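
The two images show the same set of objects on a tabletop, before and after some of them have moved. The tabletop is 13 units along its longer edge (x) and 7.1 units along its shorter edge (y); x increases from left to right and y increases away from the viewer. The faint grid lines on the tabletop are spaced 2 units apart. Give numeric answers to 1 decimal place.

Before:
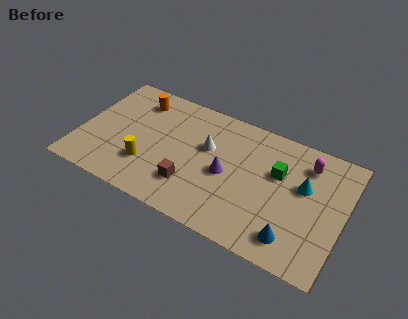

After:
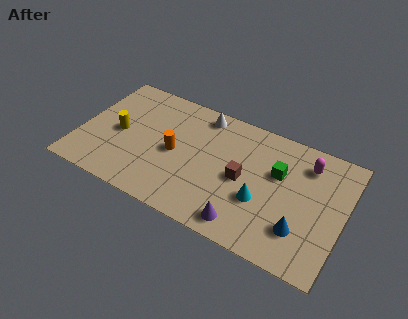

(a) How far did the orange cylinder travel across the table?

3.2

From (2.5, 5.7) to (4.7, 3.4), the orange cylinder covered √(2.2² + 2.3²) ≈ 3.2 units.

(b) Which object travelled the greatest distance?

the orange cylinder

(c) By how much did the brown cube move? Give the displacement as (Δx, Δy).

(2.4, 1.5)

The brown cube started near (5.7, 1.9) and ended near (8.1, 3.4).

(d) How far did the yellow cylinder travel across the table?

2.1

The yellow cylinder was near (3.5, 2.1) before and (1.9, 3.4) after, so it travelled √(1.6² + 1.3²) ≈ 2.1 units.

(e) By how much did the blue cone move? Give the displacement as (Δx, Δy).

(0.3, 0.6)

From the two frames, the blue cone sits at roughly (10.8, 1.3) before and (11.1, 1.9) after.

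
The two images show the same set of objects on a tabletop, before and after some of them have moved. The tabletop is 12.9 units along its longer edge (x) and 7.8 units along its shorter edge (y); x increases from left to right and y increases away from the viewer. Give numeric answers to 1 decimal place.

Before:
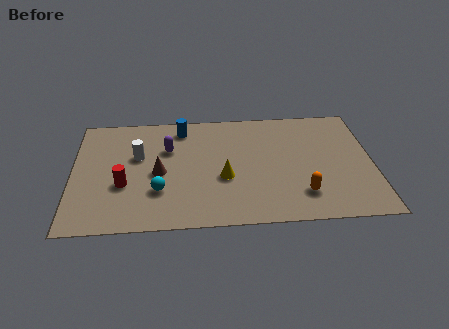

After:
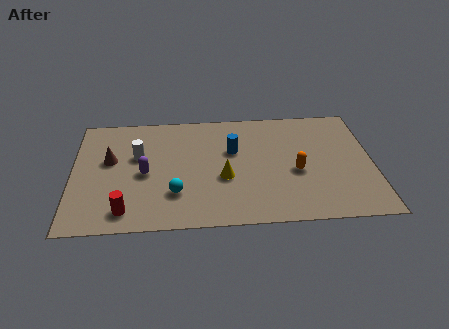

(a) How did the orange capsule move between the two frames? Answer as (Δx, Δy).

(-0.2, 1.5)

The orange capsule was at about (9.8, 1.8) and moved to about (9.6, 3.3).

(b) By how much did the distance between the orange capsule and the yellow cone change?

-0.4

The distance was about 3.5 in the first image and 3.1 in the second, so they moved 0.4 units closer together.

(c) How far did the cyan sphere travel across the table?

0.7

From (3.7, 2.4) to (4.4, 2.2), the cyan sphere covered √(0.7² + 0.2²) ≈ 0.7 units.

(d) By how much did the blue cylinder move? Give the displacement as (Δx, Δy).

(2.2, -1.7)

The blue cylinder started near (4.7, 6.6) and ended near (6.9, 4.9).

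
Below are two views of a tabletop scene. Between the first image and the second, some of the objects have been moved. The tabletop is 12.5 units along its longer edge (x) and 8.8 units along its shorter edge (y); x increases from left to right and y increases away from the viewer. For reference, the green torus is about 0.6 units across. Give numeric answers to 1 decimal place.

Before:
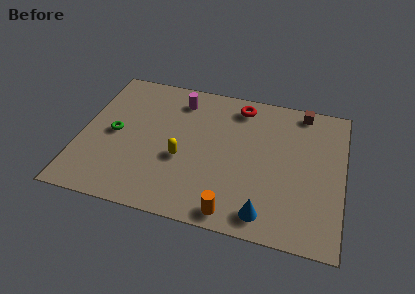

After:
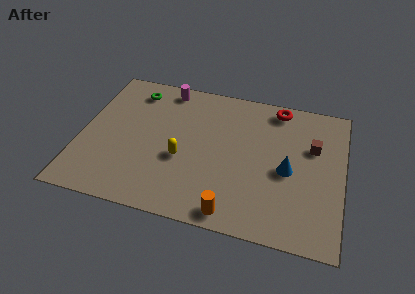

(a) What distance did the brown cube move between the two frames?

2.3

From (10.4, 7.9) to (11.0, 5.7), the brown cube covered √(0.6² + 2.2²) ≈ 2.3 units.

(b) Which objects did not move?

the orange cylinder and the yellow capsule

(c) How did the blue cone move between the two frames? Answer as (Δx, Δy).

(0.9, 2.8)

From the two frames, the blue cone sits at roughly (9.0, 1.2) before and (9.9, 4.0) after.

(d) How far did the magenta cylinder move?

0.9

The magenta cylinder was near (4.5, 7.2) before and (3.8, 7.8) after, so it travelled √(0.7² + 0.6²) ≈ 0.9 units.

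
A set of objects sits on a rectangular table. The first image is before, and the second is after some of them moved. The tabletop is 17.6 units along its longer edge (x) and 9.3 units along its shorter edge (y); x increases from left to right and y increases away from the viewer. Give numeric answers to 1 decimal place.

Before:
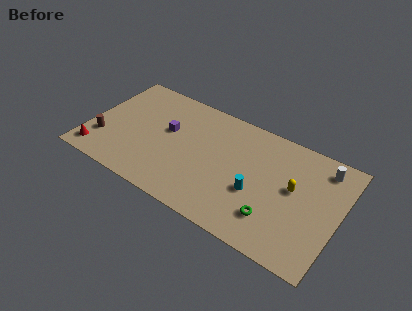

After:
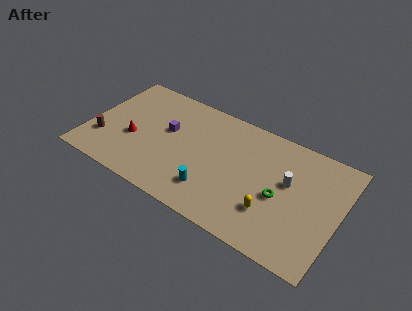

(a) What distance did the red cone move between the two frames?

3.2

The red cone moved from about (1.0, 1.4) to (3.2, 3.7), a distance of √(2.2² + 2.3²) ≈ 3.2.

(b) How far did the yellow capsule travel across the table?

2.8

The yellow capsule was near (14.4, 5.2) before and (13.2, 2.7) after, so it travelled √(1.2² + 2.5²) ≈ 2.8 units.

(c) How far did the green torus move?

1.8

The green torus was near (13.4, 2.3) before and (13.6, 4.1) after, so it travelled √(0.2² + 1.8²) ≈ 1.8 units.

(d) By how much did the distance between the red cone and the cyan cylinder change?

-5.1

They were about 11.2 units apart before and 6.1 after — 5.1 units closer together.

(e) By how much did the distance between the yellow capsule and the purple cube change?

-0.7

Before: roughly 9.0 units apart; after: 8.3. That's 0.7 units closer together.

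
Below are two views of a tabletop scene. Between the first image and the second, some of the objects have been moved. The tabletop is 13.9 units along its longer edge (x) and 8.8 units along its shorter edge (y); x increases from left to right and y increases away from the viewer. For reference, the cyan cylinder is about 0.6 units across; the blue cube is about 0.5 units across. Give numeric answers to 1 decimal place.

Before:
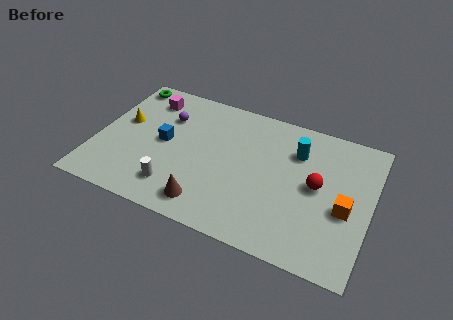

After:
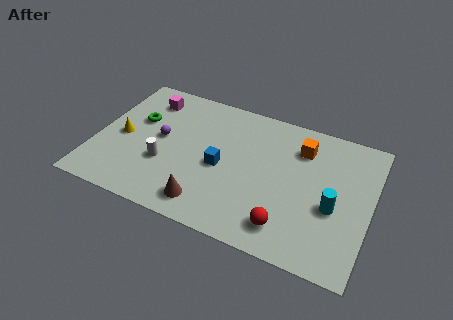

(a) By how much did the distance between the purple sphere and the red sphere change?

-0.6

The distance was about 8.1 in the first image and 7.5 in the second, so they moved 0.6 units closer together.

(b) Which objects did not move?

the brown cone and the magenta cube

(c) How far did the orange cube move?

3.9

From (12.7, 3.7) to (10.2, 6.7), the orange cube covered √(2.5² + 3.0²) ≈ 3.9 units.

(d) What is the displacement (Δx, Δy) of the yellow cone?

(0.1, -1.0)

The yellow cone started near (1.2, 5.1) and ended near (1.3, 4.1).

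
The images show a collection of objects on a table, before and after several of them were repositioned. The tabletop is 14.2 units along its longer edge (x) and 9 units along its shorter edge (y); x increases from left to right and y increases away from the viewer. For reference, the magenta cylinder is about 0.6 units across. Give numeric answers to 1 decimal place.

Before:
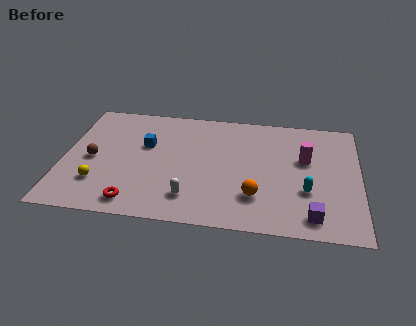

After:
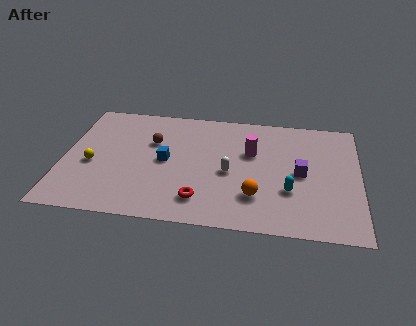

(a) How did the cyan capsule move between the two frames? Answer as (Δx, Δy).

(-0.8, -0.1)

From the two frames, the cyan capsule sits at roughly (11.7, 3.1) before and (10.9, 3.0) after.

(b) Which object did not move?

the orange sphere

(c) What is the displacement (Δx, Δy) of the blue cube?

(1.0, -1.1)

The blue cube was at about (3.9, 5.6) and moved to about (4.9, 4.5).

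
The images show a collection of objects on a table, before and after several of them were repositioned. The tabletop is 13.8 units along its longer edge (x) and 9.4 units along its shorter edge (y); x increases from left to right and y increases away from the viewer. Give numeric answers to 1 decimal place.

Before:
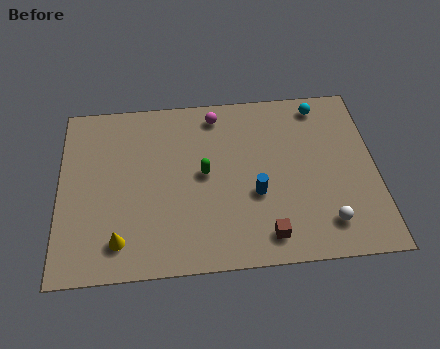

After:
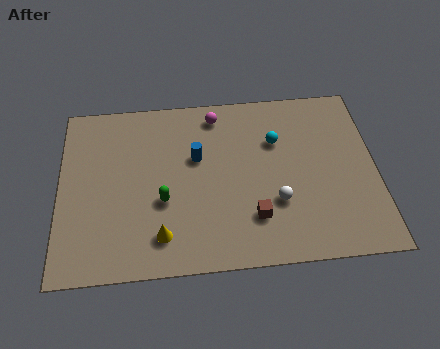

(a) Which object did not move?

the magenta sphere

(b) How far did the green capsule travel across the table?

2.2

The green capsule moved from about (6.3, 4.9) to (4.5, 3.6), a distance of √(1.8² + 1.3²) ≈ 2.2.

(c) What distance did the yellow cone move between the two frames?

1.8

The yellow cone moved from about (2.6, 1.7) to (4.4, 1.8), a distance of √(1.8² + 0.1²) ≈ 1.8.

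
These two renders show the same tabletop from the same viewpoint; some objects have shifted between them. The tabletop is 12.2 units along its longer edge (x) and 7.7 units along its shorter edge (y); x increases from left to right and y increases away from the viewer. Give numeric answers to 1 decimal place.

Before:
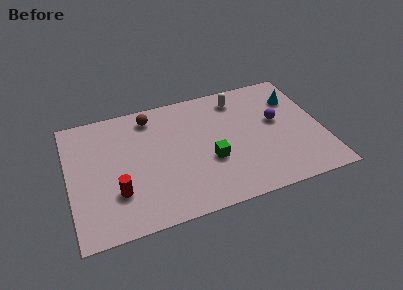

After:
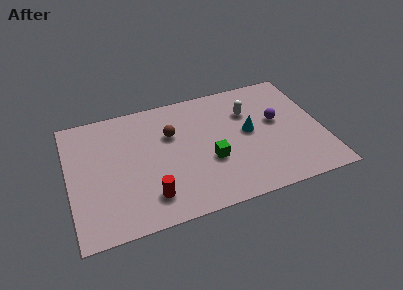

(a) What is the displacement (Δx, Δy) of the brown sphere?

(0.9, -1.4)

From the two frames, the brown sphere sits at roughly (4.1, 6.5) before and (5.0, 5.1) after.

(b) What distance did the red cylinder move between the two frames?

1.7

The red cylinder was near (2.2, 2.3) before and (3.7, 1.6) after, so it travelled √(1.5² + 0.7²) ≈ 1.7 units.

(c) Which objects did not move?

the purple sphere and the green cube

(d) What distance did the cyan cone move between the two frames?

2.8

The cyan cone was near (11.1, 5.6) before and (8.7, 4.1) after, so it travelled √(2.4² + 1.5²) ≈ 2.8 units.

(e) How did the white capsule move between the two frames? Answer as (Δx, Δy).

(0.4, -1.0)

The white capsule was at about (8.4, 6.4) and moved to about (8.8, 5.4).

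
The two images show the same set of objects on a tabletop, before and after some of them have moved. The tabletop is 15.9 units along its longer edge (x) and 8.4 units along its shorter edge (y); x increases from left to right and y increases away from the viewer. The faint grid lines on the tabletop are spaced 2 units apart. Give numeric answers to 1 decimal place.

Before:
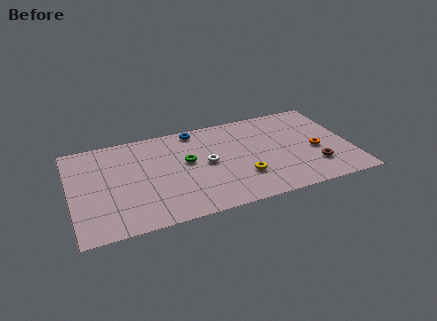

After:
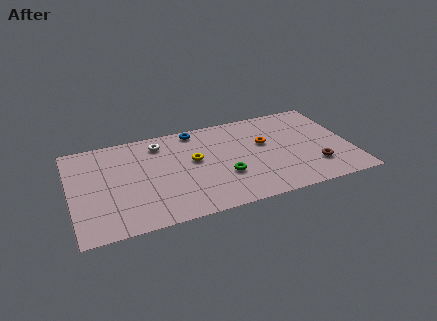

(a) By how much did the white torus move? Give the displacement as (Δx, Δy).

(-2.5, 2.6)

The white torus was at about (7.7, 4.3) and moved to about (5.2, 6.9).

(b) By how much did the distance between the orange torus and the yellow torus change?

-0.3

They were about 4.4 units apart before and 4.1 after — 0.3 units closer together.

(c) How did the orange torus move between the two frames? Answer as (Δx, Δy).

(-2.8, 1.5)

From the two frames, the orange torus sits at roughly (13.9, 3.6) before and (11.1, 5.1) after.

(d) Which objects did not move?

the blue torus and the brown torus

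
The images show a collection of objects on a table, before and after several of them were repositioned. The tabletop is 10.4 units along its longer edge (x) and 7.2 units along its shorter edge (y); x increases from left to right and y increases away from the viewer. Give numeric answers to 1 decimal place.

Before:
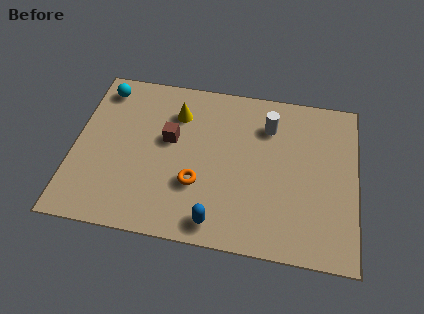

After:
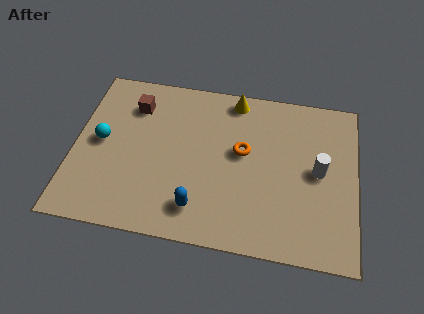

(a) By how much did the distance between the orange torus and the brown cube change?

+2.2

They were about 2.1 units apart before and 4.3 after — 2.2 units further apart.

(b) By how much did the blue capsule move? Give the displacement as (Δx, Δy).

(-0.7, 0.5)

The blue capsule started near (5.4, 0.9) and ended near (4.7, 1.4).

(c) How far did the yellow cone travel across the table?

2.3

The yellow cone was near (3.7, 5.4) before and (5.8, 6.4) after, so it travelled √(2.1² + 1.0²) ≈ 2.3 units.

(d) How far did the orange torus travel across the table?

2.3

The orange torus moved from about (4.6, 2.4) to (6.2, 4.1), a distance of √(1.6² + 1.7²) ≈ 2.3.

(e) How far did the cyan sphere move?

2.4

The cyan sphere was near (0.9, 6.1) before and (1.0, 3.7) after, so it travelled √(0.1² + 2.4²) ≈ 2.4 units.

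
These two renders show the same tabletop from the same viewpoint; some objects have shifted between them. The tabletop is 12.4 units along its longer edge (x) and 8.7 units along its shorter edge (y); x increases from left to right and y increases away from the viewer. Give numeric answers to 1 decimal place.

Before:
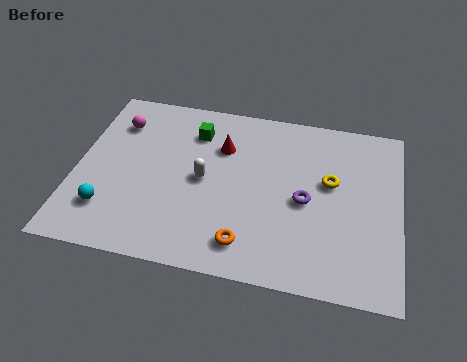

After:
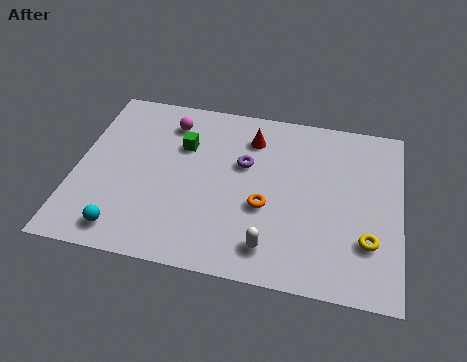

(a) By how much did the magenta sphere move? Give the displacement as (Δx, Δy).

(2.0, 0.4)

From the two frames, the magenta sphere sits at roughly (1.4, 6.6) before and (3.4, 7.0) after.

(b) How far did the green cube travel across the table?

0.9

The green cube was near (4.4, 6.7) before and (4.0, 5.9) after, so it travelled √(0.4² + 0.8²) ≈ 0.9 units.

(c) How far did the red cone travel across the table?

1.3

The red cone was near (5.5, 6.1) before and (6.6, 6.8) after, so it travelled √(1.1² + 0.7²) ≈ 1.3 units.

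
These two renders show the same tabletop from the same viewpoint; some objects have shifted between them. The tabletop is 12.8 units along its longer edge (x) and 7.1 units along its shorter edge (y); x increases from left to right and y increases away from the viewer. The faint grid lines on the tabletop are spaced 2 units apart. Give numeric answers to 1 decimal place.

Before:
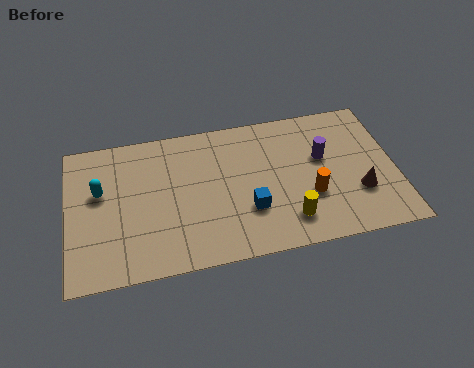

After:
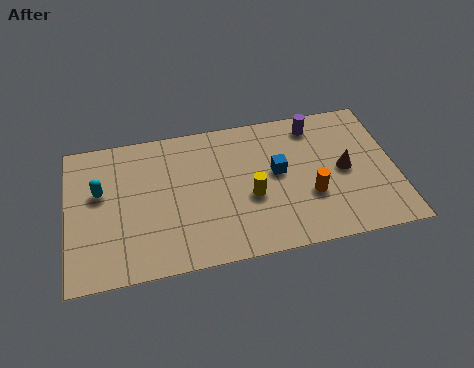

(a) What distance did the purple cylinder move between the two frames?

1.7

The purple cylinder was near (10.0, 4.3) before and (9.8, 6.0) after, so it travelled √(0.2² + 1.7²) ≈ 1.7 units.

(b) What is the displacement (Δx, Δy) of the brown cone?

(-0.5, 1.2)

From the two frames, the brown cone sits at roughly (11.3, 2.3) before and (10.8, 3.5) after.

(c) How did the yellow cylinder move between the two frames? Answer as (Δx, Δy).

(-1.4, 1.4)

The yellow cylinder was at about (8.5, 1.5) and moved to about (7.1, 2.9).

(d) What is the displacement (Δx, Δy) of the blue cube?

(1.2, 1.6)

From the two frames, the blue cube sits at roughly (7.0, 2.3) before and (8.2, 3.9) after.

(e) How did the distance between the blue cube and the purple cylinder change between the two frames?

-1.0

Before: roughly 3.6 units apart; after: 2.6. That's 1.0 units closer together.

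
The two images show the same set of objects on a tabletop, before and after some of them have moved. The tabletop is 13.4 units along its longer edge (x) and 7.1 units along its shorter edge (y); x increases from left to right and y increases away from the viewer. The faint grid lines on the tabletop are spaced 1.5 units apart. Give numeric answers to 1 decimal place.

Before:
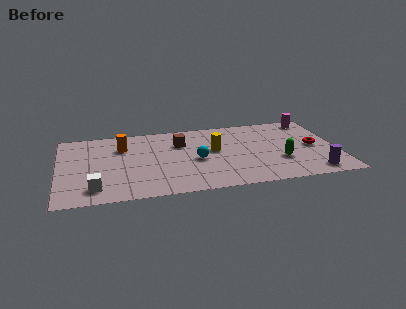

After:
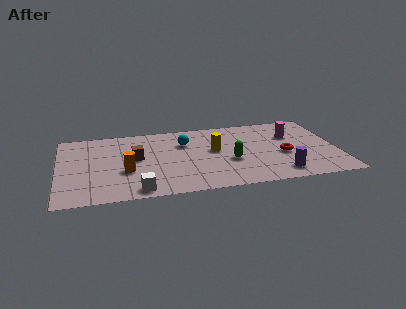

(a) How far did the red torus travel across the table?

1.6

The red torus was near (12.3, 3.5) before and (10.8, 3.0) after, so it travelled √(1.5² + 0.5²) ≈ 1.6 units.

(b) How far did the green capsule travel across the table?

2.4

The green capsule was near (10.6, 2.4) before and (8.2, 2.8) after, so it travelled √(2.4² + 0.4²) ≈ 2.4 units.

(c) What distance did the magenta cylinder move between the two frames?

1.8

The magenta cylinder moved from about (12.4, 6.2) to (11.3, 4.8), a distance of √(1.1² + 1.4²) ≈ 1.8.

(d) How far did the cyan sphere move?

1.9

The cyan sphere moved from about (6.6, 3.2) to (6.1, 5.0), a distance of √(0.5² + 1.8²) ≈ 1.9.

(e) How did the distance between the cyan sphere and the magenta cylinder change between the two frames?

-1.3

They were about 6.5 units apart before and 5.2 after — 1.3 units closer together.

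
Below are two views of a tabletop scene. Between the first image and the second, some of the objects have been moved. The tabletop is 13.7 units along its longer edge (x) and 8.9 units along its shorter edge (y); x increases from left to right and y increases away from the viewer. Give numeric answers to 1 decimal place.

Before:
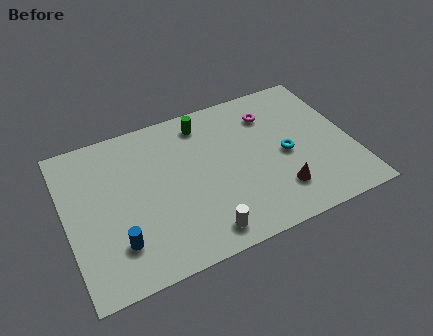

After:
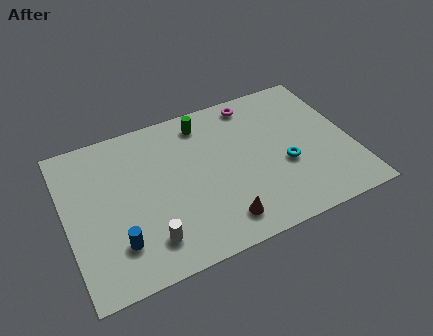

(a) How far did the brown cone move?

3.0

From (9.9, 2.1) to (7.0, 1.5), the brown cone covered √(2.9² + 0.6²) ≈ 3.0 units.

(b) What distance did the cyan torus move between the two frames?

0.6

The cyan torus was near (10.5, 4.1) before and (10.4, 3.5) after, so it travelled √(0.1² + 0.6²) ≈ 0.6 units.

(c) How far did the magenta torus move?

1.2

The magenta torus moved from about (10.1, 6.8) to (9.4, 7.8), a distance of √(0.7² + 1.0²) ≈ 1.2.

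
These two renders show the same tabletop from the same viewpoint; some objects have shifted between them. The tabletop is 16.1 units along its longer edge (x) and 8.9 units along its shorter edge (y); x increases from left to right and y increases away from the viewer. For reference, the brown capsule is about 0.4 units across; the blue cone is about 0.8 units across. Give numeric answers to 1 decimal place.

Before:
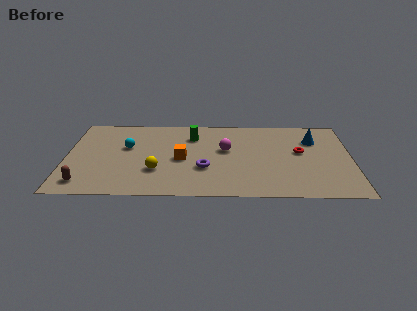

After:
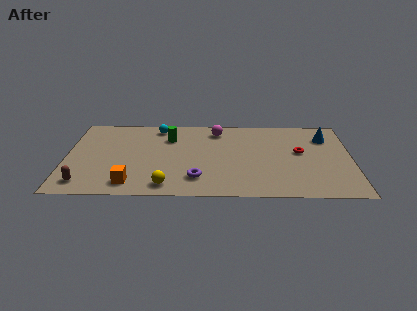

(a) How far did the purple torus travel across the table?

1.2

The purple torus moved from about (7.8, 3.1) to (7.4, 2.0), a distance of √(0.4² + 1.1²) ≈ 1.2.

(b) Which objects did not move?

the red torus and the brown capsule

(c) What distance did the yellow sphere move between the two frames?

1.7

The yellow sphere was near (5.1, 2.8) before and (5.7, 1.2) after, so it travelled √(0.6² + 1.6²) ≈ 1.7 units.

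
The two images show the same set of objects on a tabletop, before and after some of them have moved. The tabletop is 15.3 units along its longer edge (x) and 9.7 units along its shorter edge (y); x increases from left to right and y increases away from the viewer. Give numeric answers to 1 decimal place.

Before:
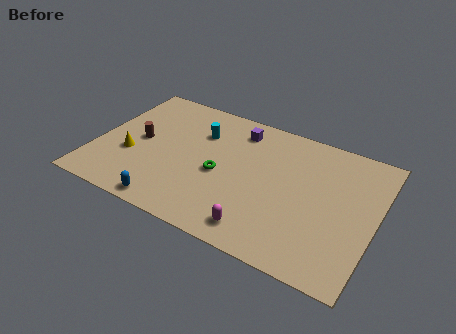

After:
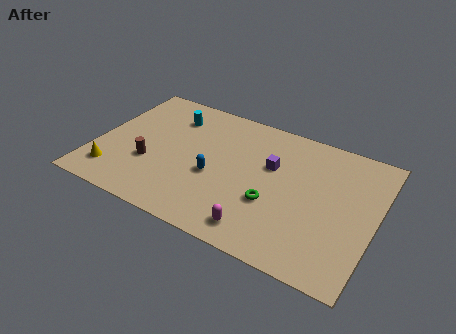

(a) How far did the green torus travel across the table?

3.1

From (6.9, 4.3) to (9.9, 3.5), the green torus covered √(3.0² + 0.8²) ≈ 3.1 units.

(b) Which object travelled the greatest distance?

the blue capsule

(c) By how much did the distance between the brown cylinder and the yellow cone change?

+1.0

They were about 1.3 units apart before and 2.3 after — 1.0 units further apart.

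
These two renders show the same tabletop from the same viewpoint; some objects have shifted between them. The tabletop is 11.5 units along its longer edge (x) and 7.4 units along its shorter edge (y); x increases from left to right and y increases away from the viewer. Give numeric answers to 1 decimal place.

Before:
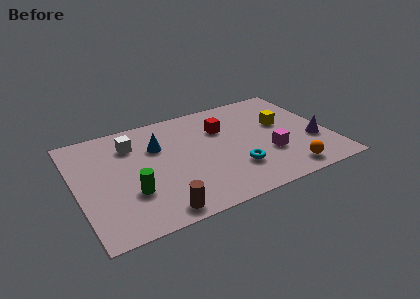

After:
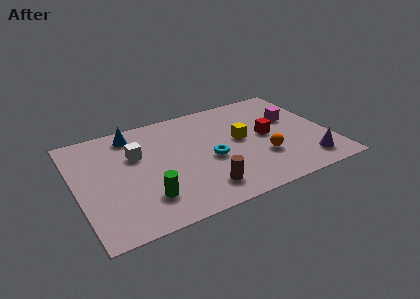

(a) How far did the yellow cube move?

2.0

The yellow cube moved from about (9.5, 4.4) to (7.5, 4.0), a distance of √(2.0² + 0.4²) ≈ 2.0.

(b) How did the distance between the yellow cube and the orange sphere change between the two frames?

-1.6

The distance was about 3.4 in the first image and 1.8 in the second, so they moved 1.6 units closer together.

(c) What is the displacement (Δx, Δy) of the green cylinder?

(0.6, -0.6)

The green cylinder started near (2.3, 2.4) and ended near (2.9, 1.8).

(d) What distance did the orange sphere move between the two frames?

1.7

The orange sphere was near (9.2, 1.0) before and (8.3, 2.4) after, so it travelled √(0.9² + 1.4²) ≈ 1.7 units.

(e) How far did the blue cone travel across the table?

1.6

From (3.8, 5.0) to (2.8, 6.3), the blue cone covered √(1.0² + 1.3²) ≈ 1.6 units.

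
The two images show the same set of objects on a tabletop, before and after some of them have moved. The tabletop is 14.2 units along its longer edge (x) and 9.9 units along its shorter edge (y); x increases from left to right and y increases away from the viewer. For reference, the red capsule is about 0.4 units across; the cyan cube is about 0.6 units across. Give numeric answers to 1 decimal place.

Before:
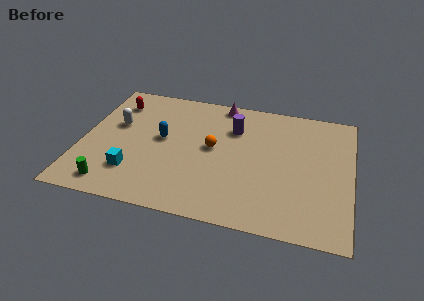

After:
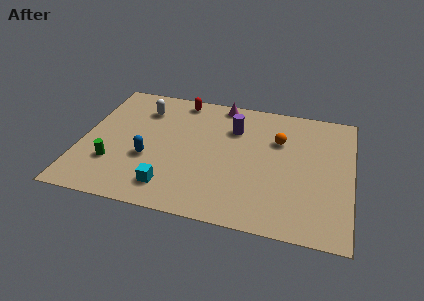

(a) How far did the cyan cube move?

2.1

From (2.9, 2.5) to (4.9, 1.8), the cyan cube covered √(2.0² + 0.7²) ≈ 2.1 units.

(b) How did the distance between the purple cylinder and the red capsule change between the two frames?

-3.0

They were about 6.4 units apart before and 3.4 after — 3.0 units closer together.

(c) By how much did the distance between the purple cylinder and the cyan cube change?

-0.7

They were about 6.8 units apart before and 6.1 after — 0.7 units closer together.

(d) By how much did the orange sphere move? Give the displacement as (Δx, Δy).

(3.4, 1.4)

The orange sphere started near (6.9, 5.3) and ended near (10.3, 6.7).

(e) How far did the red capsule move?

3.5

The red capsule was near (1.5, 7.8) before and (4.9, 8.8) after, so it travelled √(3.4² + 1.0²) ≈ 3.5 units.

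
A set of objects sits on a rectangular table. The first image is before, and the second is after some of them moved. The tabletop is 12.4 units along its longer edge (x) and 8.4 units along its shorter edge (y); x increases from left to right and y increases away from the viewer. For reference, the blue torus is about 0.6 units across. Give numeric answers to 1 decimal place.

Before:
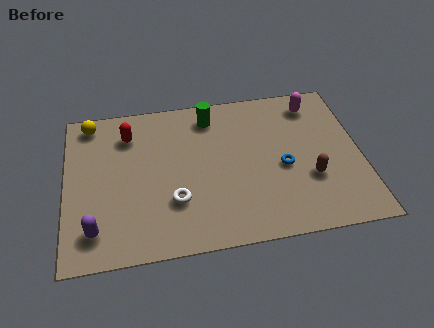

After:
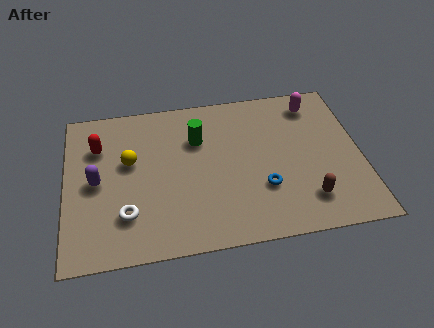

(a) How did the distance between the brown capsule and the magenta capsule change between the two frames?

+1.1

The distance was about 4.1 in the first image and 5.2 in the second, so they moved 1.1 units further apart.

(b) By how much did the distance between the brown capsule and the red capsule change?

+1.3

The distance was about 8.3 in the first image and 9.6 in the second, so they moved 1.3 units further apart.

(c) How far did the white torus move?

2.0

The white torus moved from about (4.5, 2.6) to (2.5, 2.2), a distance of √(2.0² + 0.4²) ≈ 2.0.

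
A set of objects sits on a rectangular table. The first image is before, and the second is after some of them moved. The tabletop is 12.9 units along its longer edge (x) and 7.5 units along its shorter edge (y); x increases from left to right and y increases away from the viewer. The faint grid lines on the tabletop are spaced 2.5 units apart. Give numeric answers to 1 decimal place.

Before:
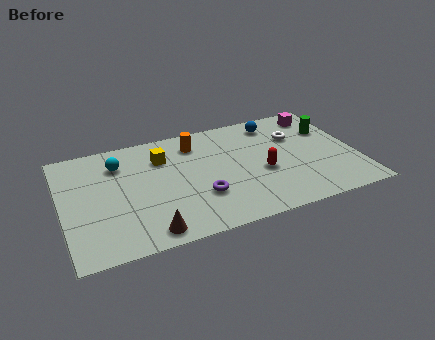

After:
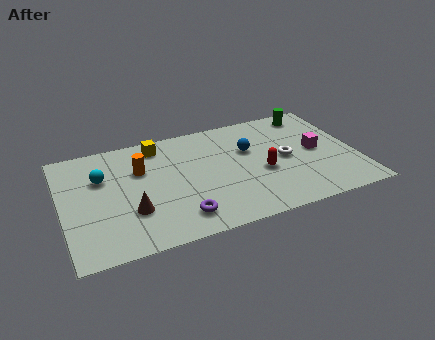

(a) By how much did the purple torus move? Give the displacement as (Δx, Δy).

(-1.0, -1.0)

From the two frames, the purple torus sits at roughly (5.9, 2.4) before and (4.9, 1.4) after.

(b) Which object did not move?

the red capsule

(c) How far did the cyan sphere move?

1.1

The cyan sphere moved from about (2.6, 5.7) to (1.8, 5.0), a distance of √(0.8² + 0.7²) ≈ 1.1.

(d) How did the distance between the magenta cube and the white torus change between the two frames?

-0.3

They were about 1.7 units apart before and 1.4 after — 0.3 units closer together.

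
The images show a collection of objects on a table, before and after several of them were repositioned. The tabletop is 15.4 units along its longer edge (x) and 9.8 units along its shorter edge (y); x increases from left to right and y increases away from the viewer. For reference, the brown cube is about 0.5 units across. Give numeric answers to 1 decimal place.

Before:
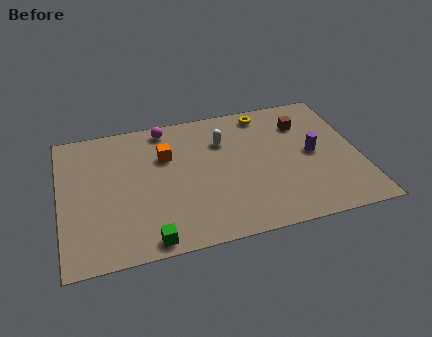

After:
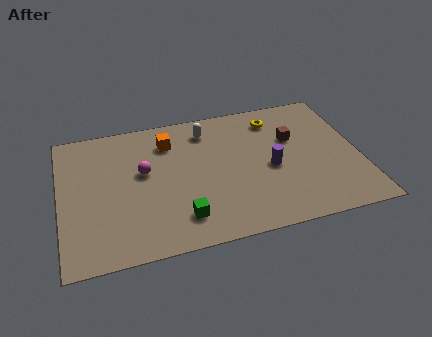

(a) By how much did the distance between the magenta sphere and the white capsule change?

+0.7

They were about 3.4 units apart before and 4.1 after — 0.7 units further apart.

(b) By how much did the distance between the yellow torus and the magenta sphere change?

+2.2

They were about 5.2 units apart before and 7.4 after — 2.2 units further apart.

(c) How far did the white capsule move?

1.3

The white capsule was near (8.5, 7.0) before and (7.7, 8.0) after, so it travelled √(0.8² + 1.0²) ≈ 1.3 units.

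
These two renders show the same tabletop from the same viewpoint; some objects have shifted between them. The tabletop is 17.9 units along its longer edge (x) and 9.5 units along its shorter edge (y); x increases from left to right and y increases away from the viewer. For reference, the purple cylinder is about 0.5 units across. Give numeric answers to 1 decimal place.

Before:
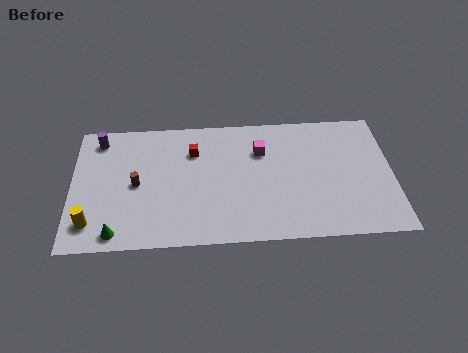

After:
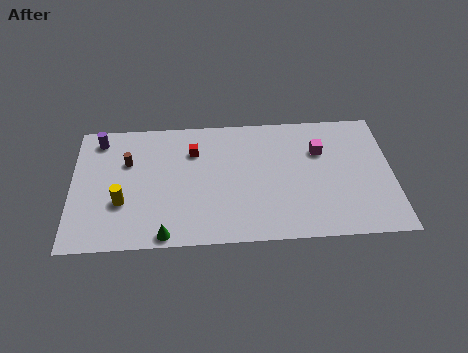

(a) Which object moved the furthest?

the magenta cube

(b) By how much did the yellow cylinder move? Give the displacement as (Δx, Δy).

(1.7, 1.4)

The yellow cylinder was at about (1.1, 1.9) and moved to about (2.8, 3.3).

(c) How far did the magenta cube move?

3.3

From (10.6, 6.7) to (13.9, 6.5), the magenta cube covered √(3.3² + 0.2²) ≈ 3.3 units.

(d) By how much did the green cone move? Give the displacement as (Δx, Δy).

(2.7, -0.3)

The green cone started near (2.5, 1.1) and ended near (5.2, 0.8).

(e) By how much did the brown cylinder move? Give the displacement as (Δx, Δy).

(-0.5, 1.7)

From the two frames, the brown cylinder sits at roughly (3.6, 4.6) before and (3.1, 6.3) after.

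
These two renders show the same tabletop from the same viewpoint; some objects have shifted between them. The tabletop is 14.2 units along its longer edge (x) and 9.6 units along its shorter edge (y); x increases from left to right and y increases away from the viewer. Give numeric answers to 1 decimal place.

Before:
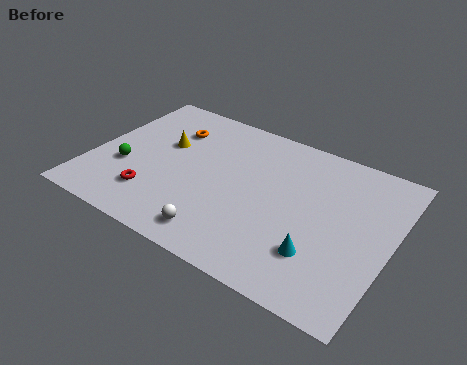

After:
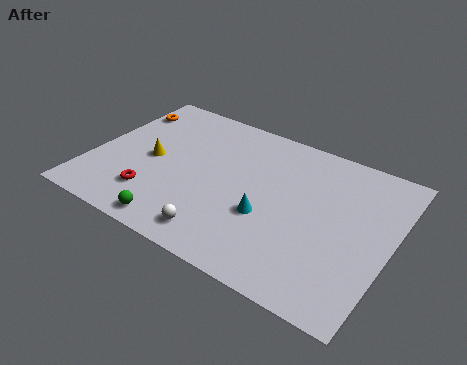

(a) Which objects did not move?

the red torus and the white sphere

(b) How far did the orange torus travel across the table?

2.5

The orange torus was near (3.3, 7.1) before and (0.8, 7.5) after, so it travelled √(2.5² + 0.4²) ≈ 2.5 units.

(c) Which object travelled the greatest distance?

the green sphere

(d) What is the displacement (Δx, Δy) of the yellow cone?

(-0.4, -1.3)

From the two frames, the yellow cone sits at roughly (3.2, 5.9) before and (2.8, 4.6) after.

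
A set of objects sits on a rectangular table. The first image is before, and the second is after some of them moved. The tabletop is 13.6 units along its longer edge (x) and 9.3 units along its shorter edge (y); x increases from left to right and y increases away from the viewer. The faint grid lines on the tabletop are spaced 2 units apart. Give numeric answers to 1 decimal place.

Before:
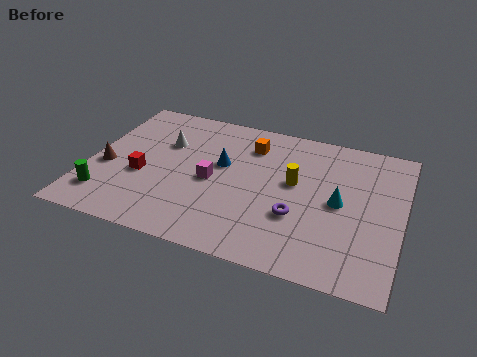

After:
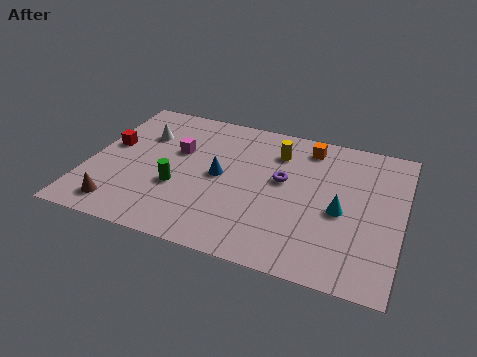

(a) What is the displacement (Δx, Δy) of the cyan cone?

(0.1, -0.5)

The cyan cone started near (10.9, 4.6) and ended near (11.0, 4.1).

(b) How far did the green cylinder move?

3.4

From (1.0, 1.9) to (4.0, 3.4), the green cylinder covered √(3.0² + 1.5²) ≈ 3.4 units.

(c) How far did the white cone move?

1.0

From (3.1, 6.2) to (2.1, 6.5), the white cone covered √(1.0² + 0.3²) ≈ 1.0 units.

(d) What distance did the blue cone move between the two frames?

0.8

From (5.7, 5.5) to (5.7, 4.7), the blue cone covered √(0.0² + 0.8²) ≈ 0.8 units.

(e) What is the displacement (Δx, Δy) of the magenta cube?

(-1.7, 1.5)

The magenta cube was at about (5.4, 4.3) and moved to about (3.7, 5.8).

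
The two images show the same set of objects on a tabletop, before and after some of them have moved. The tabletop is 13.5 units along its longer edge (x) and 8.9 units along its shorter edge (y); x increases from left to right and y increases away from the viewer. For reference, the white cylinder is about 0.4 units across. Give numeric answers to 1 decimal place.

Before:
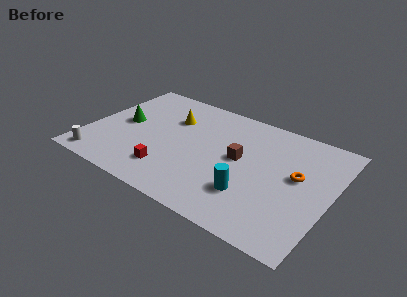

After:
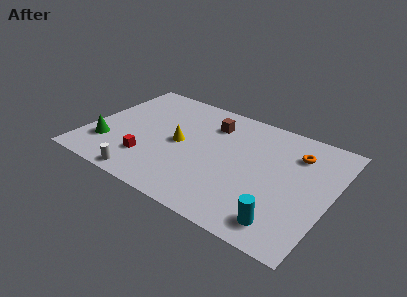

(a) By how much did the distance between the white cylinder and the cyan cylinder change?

-0.8

They were about 8.4 units apart before and 7.6 after — 0.8 units closer together.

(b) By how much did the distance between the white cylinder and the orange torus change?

-1.7

Before: roughly 11.2 units apart; after: 9.5. That's 1.7 units closer together.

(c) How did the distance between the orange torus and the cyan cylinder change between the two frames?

+2.0

They were about 3.3 units apart before and 5.3 after — 2.0 units further apart.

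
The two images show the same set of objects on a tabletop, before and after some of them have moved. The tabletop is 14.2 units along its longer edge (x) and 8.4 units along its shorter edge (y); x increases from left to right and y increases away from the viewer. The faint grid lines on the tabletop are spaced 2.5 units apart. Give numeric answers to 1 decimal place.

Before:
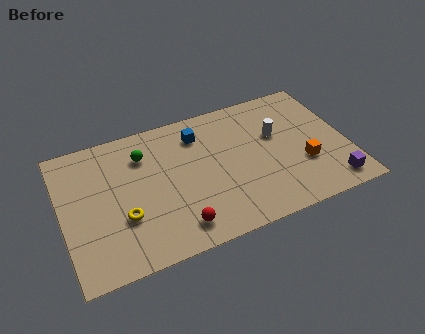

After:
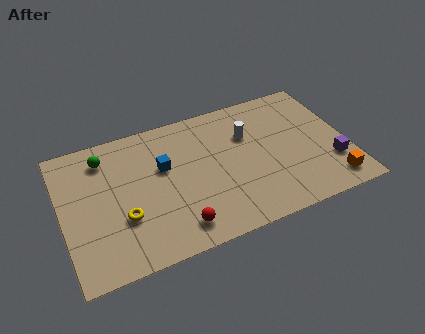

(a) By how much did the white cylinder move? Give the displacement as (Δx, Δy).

(-1.4, 0.5)

The white cylinder started near (10.8, 5.2) and ended near (9.4, 5.7).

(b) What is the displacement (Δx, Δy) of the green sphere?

(-1.9, 0.5)

From the two frames, the green sphere sits at roughly (4.2, 6.3) before and (2.3, 6.8) after.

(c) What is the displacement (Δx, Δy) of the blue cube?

(-1.9, -1.4)

The blue cube was at about (7.0, 6.6) and moved to about (5.1, 5.2).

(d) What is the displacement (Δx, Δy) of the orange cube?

(1.2, -1.6)

The orange cube was at about (11.9, 2.9) and moved to about (13.1, 1.3).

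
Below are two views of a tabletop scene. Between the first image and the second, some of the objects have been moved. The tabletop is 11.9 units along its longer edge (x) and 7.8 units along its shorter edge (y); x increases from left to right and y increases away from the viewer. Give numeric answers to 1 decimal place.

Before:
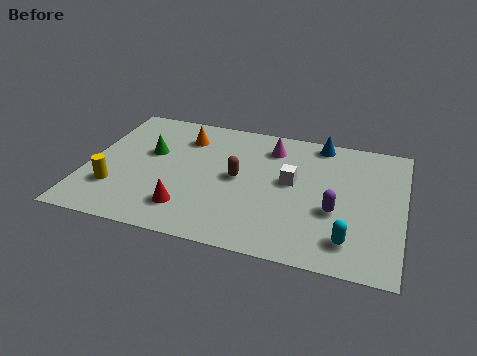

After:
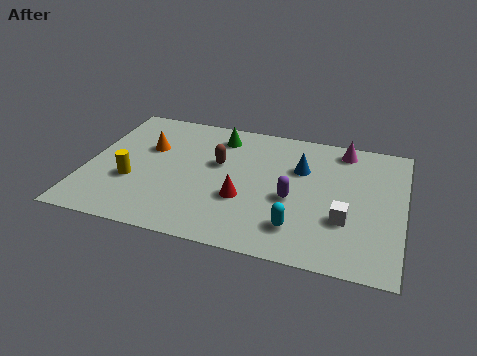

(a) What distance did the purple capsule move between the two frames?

1.6

From (9.4, 3.0) to (7.8, 3.3), the purple capsule covered √(1.6² + 0.3²) ≈ 1.6 units.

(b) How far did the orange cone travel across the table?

1.6

The orange cone was near (3.5, 6.0) before and (2.2, 5.0) after, so it travelled √(1.3² + 1.0²) ≈ 1.6 units.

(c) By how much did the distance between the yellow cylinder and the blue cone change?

-2.2

The distance was about 8.8 in the first image and 6.6 in the second, so they moved 2.2 units closer together.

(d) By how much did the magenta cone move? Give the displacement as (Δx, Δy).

(2.7, 0.6)

The magenta cone was at about (6.8, 6.2) and moved to about (9.5, 6.8).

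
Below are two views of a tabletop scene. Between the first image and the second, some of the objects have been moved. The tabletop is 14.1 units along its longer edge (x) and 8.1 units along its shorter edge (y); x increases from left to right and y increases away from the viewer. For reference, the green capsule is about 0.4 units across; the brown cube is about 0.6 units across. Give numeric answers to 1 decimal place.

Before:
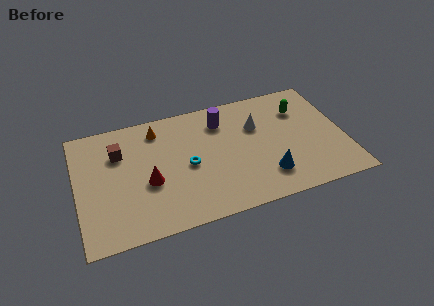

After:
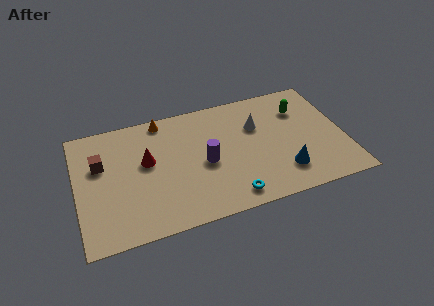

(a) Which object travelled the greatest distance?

the cyan torus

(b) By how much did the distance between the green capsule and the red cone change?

-0.3

The distance was about 8.7 in the first image and 8.4 in the second, so they moved 0.3 units closer together.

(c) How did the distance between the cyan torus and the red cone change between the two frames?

+3.3

They were about 2.2 units apart before and 5.5 after — 3.3 units further apart.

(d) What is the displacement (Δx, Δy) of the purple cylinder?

(-1.1, -2.6)

The purple cylinder was at about (7.8, 6.3) and moved to about (6.7, 3.7).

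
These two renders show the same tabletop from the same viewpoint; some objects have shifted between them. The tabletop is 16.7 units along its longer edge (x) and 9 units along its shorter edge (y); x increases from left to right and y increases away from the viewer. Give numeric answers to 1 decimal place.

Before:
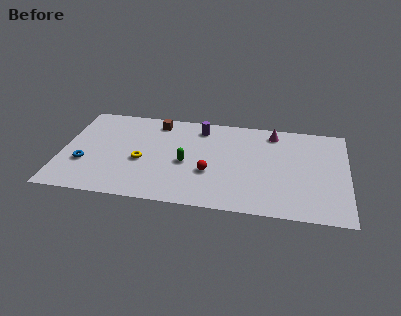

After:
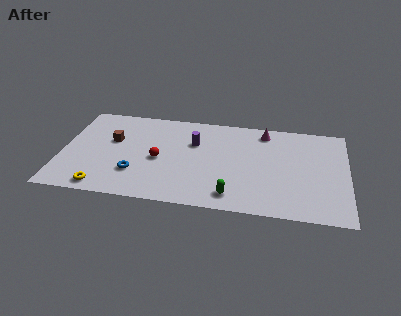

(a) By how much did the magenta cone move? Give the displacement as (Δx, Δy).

(-0.5, 0.0)

From the two frames, the magenta cone sits at roughly (12.3, 7.7) before and (11.8, 7.7) after.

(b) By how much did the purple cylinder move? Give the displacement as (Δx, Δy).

(-0.3, -1.5)

The purple cylinder started near (8.0, 7.5) and ended near (7.7, 6.0).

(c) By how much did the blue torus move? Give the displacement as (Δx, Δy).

(3.0, -0.5)

The blue torus started near (1.4, 3.1) and ended near (4.4, 2.6).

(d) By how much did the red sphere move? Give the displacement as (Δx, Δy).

(-3.0, 0.8)

From the two frames, the red sphere sits at roughly (8.7, 3.3) before and (5.7, 4.1) after.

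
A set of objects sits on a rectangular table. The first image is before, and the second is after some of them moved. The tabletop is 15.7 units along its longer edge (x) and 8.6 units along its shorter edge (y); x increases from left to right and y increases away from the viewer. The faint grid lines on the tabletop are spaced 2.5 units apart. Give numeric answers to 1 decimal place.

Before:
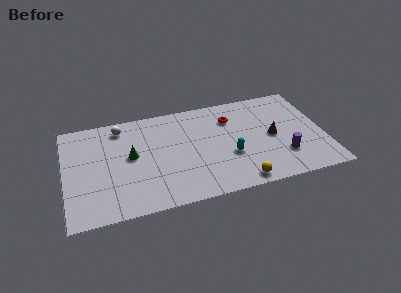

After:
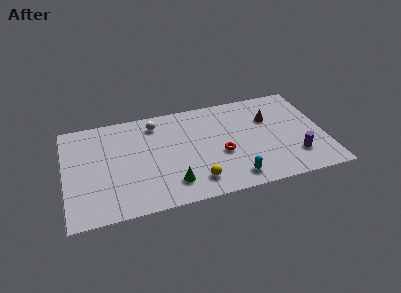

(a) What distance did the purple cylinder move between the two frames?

0.7

The purple cylinder moved from about (13.1, 2.4) to (13.8, 2.2), a distance of √(0.7² + 0.2²) ≈ 0.7.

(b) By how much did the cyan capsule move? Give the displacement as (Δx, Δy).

(0.1, -1.9)

The cyan capsule started near (9.9, 3.2) and ended near (10.0, 1.3).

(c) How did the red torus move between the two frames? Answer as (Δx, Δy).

(-0.8, -2.9)

The red torus started near (10.2, 6.4) and ended near (9.4, 3.5).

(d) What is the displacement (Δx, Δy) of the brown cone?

(-0.1, 1.6)

The brown cone started near (12.6, 4.2) and ended near (12.5, 5.8).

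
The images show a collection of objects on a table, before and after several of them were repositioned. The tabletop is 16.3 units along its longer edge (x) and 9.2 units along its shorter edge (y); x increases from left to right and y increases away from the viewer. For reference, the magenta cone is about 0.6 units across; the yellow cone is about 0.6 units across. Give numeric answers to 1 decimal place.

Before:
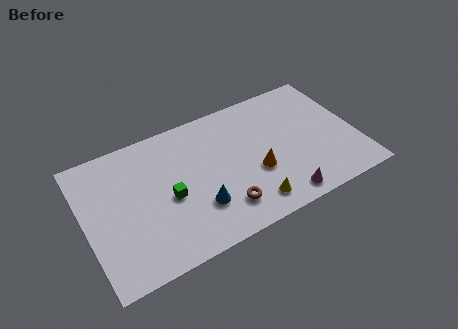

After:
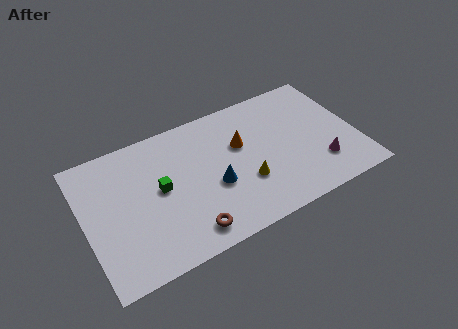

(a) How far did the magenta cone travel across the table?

2.9

The magenta cone was near (11.3, 1.1) before and (13.9, 2.4) after, so it travelled √(2.6² + 1.3²) ≈ 2.9 units.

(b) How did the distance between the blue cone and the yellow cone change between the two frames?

-1.3

Before: roughly 3.2 units apart; after: 1.9. That's 1.3 units closer together.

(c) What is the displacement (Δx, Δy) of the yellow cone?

(-0.1, 1.6)

The yellow cone was at about (9.5, 1.5) and moved to about (9.4, 3.1).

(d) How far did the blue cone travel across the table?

1.5

The blue cone moved from about (6.5, 2.7) to (7.6, 3.7), a distance of √(1.1² + 1.0²) ≈ 1.5.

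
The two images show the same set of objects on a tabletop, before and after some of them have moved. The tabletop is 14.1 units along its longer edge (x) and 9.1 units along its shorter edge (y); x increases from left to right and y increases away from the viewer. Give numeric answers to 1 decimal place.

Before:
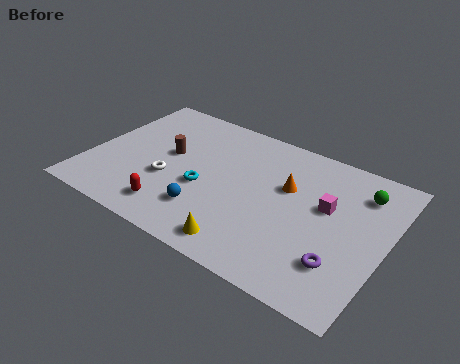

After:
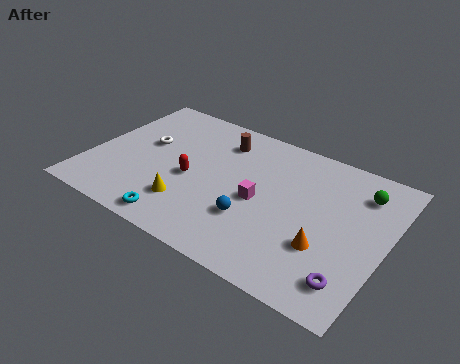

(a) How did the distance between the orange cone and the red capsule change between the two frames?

+0.4

They were about 6.3 units apart before and 6.7 after — 0.4 units further apart.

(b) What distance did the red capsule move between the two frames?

2.4

The red capsule moved from about (4.5, 1.6) to (4.9, 4.0), a distance of √(0.4² + 2.4²) ≈ 2.4.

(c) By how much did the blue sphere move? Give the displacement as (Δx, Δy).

(2.1, 0.6)

From the two frames, the blue sphere sits at roughly (6.0, 2.3) before and (8.1, 2.9) after.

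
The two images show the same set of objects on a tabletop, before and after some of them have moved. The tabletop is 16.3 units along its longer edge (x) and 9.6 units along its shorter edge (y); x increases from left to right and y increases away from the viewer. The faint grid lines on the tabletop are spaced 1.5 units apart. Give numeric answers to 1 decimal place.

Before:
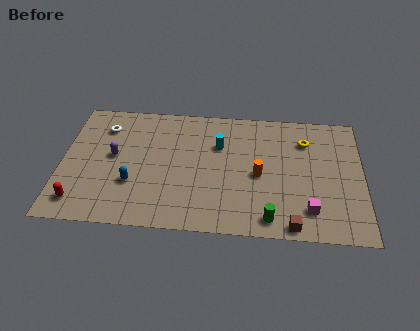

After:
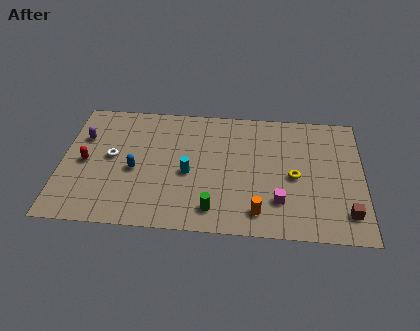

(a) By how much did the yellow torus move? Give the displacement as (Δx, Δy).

(-0.6, -2.8)

From the two frames, the yellow torus sits at roughly (13.2, 7.2) before and (12.6, 4.4) after.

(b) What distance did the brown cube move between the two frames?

3.1

The brown cube was near (12.5, 0.8) before and (15.4, 1.9) after, so it travelled √(2.9² + 1.1²) ≈ 3.1 units.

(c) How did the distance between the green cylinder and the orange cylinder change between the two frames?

-0.9

They were about 3.3 units apart before and 2.4 after — 0.9 units closer together.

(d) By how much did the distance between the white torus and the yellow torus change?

-1.1

Before: roughly 11.0 units apart; after: 9.9. That's 1.1 units closer together.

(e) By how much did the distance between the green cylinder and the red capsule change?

-2.6

Before: roughly 10.2 units apart; after: 7.6. That's 2.6 units closer together.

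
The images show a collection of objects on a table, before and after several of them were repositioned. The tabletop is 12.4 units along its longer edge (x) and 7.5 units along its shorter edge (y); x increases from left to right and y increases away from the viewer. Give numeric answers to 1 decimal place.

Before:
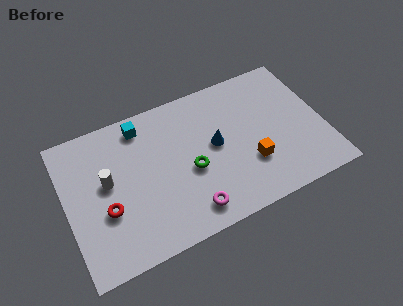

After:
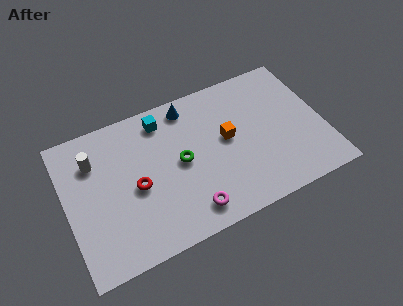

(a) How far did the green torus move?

0.7

The green torus moved from about (5.9, 3.2) to (5.5, 3.8), a distance of √(0.4² + 0.6²) ≈ 0.7.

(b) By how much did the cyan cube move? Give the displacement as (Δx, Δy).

(1.0, -0.1)

From the two frames, the cyan cube sits at roughly (3.9, 6.4) before and (4.9, 6.3) after.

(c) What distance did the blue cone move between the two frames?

2.7

The blue cone was near (7.2, 4.0) before and (6.2, 6.5) after, so it travelled √(1.0² + 2.5²) ≈ 2.7 units.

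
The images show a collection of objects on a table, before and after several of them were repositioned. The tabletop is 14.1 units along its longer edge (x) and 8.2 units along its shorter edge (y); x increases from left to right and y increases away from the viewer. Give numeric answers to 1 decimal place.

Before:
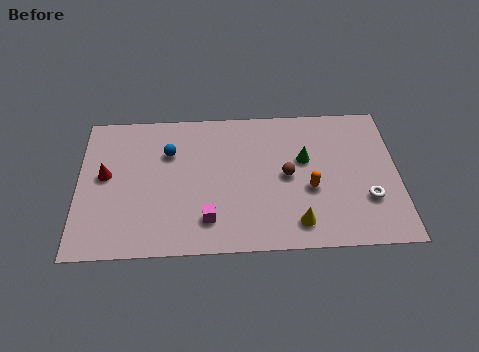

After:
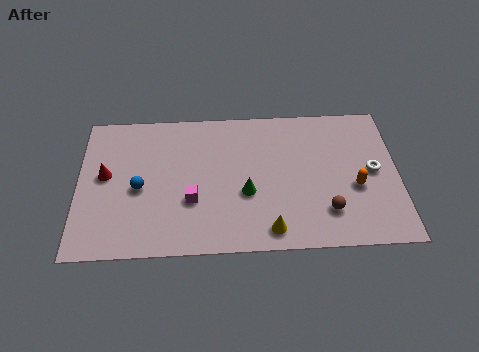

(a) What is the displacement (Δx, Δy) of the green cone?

(-2.6, -1.8)

From the two frames, the green cone sits at roughly (10.0, 5.0) before and (7.4, 3.2) after.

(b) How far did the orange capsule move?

2.0

The orange capsule moved from about (10.2, 3.3) to (12.2, 3.3), a distance of √(2.0² + 0.0²) ≈ 2.0.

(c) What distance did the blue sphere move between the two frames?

2.4

The blue sphere was near (4.0, 5.7) before and (2.7, 3.7) after, so it travelled √(1.3² + 2.0²) ≈ 2.4 units.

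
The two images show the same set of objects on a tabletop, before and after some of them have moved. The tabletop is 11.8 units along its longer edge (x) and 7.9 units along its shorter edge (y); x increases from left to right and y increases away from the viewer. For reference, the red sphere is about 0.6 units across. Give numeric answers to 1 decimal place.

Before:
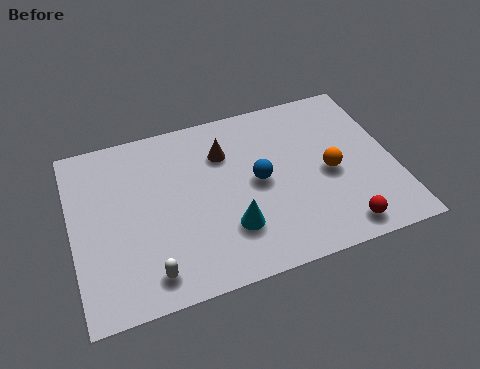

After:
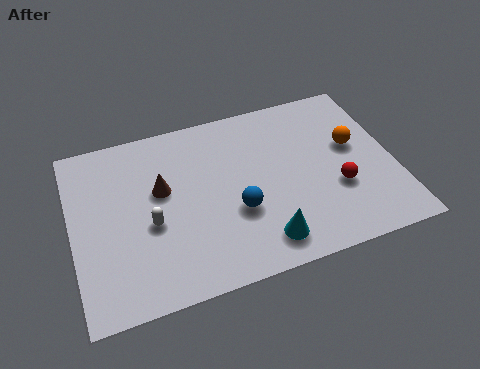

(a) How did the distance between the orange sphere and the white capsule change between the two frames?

+0.5

Before: roughly 7.2 units apart; after: 7.7. That's 0.5 units further apart.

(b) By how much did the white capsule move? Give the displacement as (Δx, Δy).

(0.2, 2.1)

The white capsule started near (2.6, 1.2) and ended near (2.8, 3.3).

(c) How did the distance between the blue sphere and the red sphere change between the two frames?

-0.3

The distance was about 4.0 in the first image and 3.7 in the second, so they moved 0.3 units closer together.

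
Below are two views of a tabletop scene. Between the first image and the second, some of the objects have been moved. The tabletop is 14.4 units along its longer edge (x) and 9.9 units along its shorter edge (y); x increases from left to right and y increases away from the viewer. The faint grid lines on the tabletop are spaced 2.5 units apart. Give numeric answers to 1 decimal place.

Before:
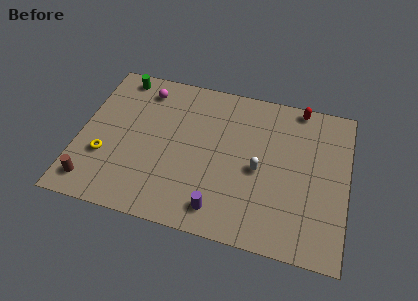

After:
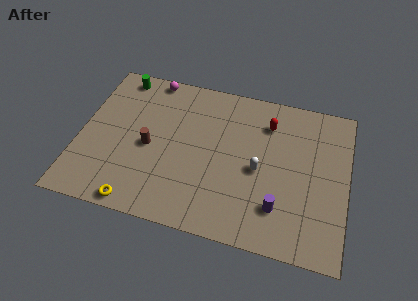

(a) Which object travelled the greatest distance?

the brown cylinder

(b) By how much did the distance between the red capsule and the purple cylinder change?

-3.2

They were about 8.5 units apart before and 5.3 after — 3.2 units closer together.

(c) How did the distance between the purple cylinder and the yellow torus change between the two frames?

+1.0

Before: roughly 6.6 units apart; after: 7.6. That's 1.0 units further apart.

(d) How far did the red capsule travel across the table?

2.2

The red capsule was near (11.6, 9.1) before and (10.0, 7.6) after, so it travelled √(1.6² + 1.5²) ≈ 2.2 units.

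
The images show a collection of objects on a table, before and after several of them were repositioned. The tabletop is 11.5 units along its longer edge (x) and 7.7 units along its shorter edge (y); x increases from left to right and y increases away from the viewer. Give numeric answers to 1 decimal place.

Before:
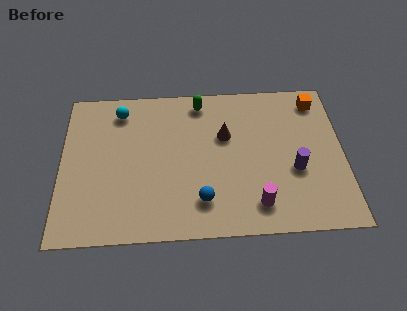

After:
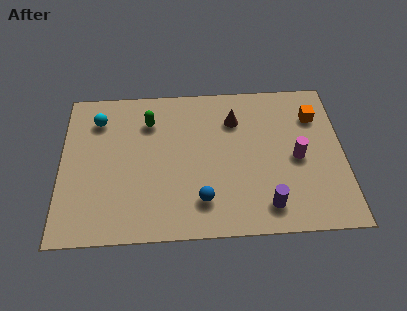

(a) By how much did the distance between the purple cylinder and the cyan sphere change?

+0.4

The distance was about 7.9 in the first image and 8.3 in the second, so they moved 0.4 units further apart.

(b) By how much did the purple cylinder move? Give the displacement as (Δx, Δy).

(-1.2, -1.7)

The purple cylinder was at about (9.5, 3.0) and moved to about (8.3, 1.3).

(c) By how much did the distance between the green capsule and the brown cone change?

+1.4

Before: roughly 2.1 units apart; after: 3.5. That's 1.4 units further apart.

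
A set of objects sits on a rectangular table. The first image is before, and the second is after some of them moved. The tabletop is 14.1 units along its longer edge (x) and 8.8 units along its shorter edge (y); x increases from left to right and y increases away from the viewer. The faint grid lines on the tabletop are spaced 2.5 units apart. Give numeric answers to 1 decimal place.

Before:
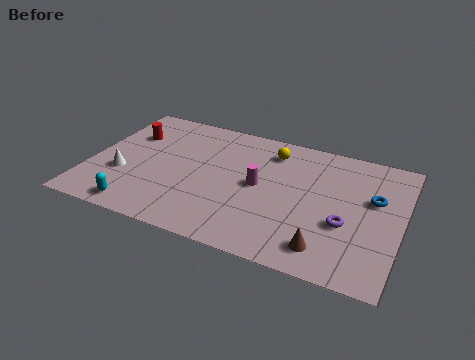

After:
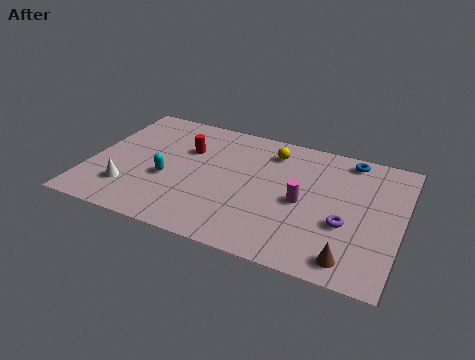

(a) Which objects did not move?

the yellow sphere and the purple torus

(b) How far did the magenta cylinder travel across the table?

2.0

The magenta cylinder was near (7.7, 4.5) before and (9.7, 4.1) after, so it travelled √(2.0² + 0.4²) ≈ 2.0 units.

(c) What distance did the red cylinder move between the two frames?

2.7

From (1.5, 6.1) to (4.2, 5.9), the red cylinder covered √(2.7² + 0.2²) ≈ 2.7 units.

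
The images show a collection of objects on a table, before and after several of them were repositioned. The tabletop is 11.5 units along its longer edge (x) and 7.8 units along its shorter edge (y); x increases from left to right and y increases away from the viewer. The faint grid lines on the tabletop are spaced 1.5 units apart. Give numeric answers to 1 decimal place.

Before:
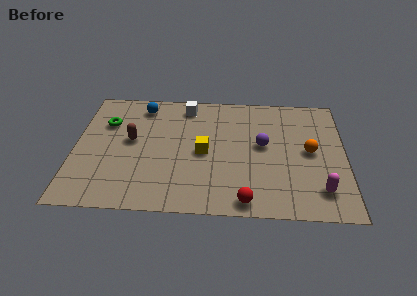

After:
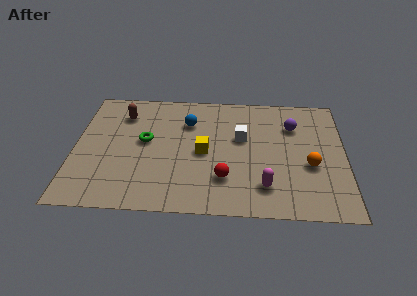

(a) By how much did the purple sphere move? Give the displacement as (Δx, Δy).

(1.3, 1.3)

The purple sphere started near (8.0, 4.3) and ended near (9.3, 5.6).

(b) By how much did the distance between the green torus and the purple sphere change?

-0.4

Before: roughly 6.8 units apart; after: 6.4. That's 0.4 units closer together.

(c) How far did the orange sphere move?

0.9

From (10.0, 4.0) to (10.0, 3.1), the orange sphere covered √(0.0² + 0.9²) ≈ 0.9 units.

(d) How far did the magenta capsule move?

2.3

From (10.4, 1.6) to (8.1, 1.7), the magenta capsule covered √(2.3² + 0.1²) ≈ 2.3 units.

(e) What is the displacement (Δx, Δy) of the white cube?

(2.4, -2.0)

From the two frames, the white cube sits at roughly (4.7, 6.7) before and (7.1, 4.7) after.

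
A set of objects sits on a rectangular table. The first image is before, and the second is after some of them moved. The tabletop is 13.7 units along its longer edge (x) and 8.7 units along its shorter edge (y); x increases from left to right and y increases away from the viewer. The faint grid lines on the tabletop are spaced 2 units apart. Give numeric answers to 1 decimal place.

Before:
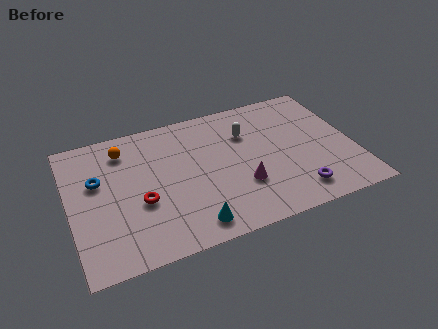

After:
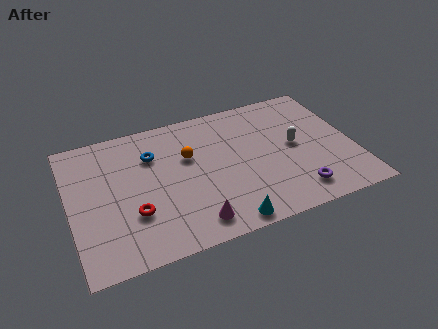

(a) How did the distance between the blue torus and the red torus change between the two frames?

+0.8

Before: roughly 2.8 units apart; after: 3.6. That's 0.8 units further apart.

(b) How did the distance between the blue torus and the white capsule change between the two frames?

-0.3

They were about 7.3 units apart before and 7.0 after — 0.3 units closer together.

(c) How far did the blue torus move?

2.8

From (1.4, 5.4) to (4.1, 6.2), the blue torus covered √(2.7² + 0.8²) ≈ 2.8 units.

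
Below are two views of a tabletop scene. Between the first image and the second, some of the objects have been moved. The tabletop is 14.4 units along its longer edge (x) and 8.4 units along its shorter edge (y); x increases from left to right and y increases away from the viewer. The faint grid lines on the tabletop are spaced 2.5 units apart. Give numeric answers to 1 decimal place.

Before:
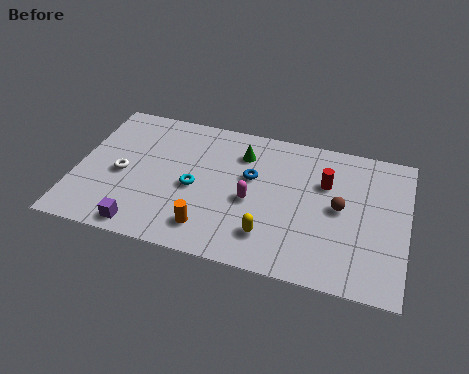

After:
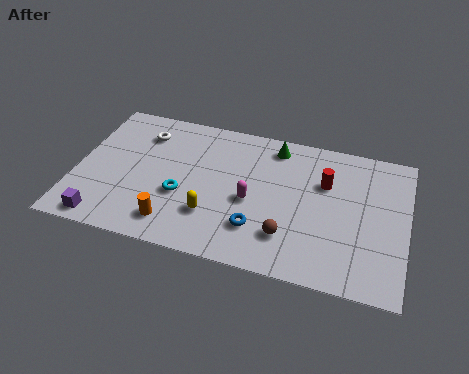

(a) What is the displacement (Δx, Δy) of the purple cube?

(-1.7, 0.0)

The purple cube started near (3.2, 0.9) and ended near (1.5, 0.9).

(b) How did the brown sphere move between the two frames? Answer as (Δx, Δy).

(-2.1, -2.2)

The brown sphere started near (11.5, 4.3) and ended near (9.4, 2.1).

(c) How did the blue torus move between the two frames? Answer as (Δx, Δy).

(0.5, -2.9)

From the two frames, the blue torus sits at roughly (7.6, 5.1) before and (8.1, 2.2) after.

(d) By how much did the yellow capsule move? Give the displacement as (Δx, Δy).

(-2.5, 0.5)

From the two frames, the yellow capsule sits at roughly (8.6, 1.9) before and (6.1, 2.4) after.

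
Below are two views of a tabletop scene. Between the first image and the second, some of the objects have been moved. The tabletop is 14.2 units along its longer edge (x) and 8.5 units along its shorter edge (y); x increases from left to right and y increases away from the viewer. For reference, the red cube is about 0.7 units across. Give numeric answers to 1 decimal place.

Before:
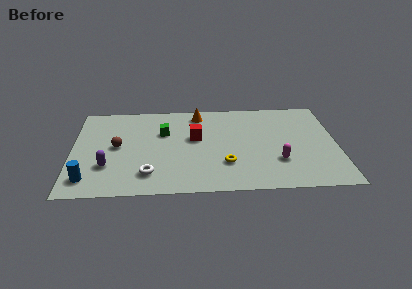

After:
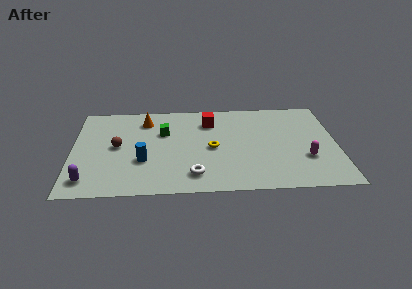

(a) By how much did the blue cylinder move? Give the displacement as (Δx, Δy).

(2.9, 1.5)

From the two frames, the blue cylinder sits at roughly (0.9, 1.5) before and (3.8, 3.0) after.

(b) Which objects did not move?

the brown sphere and the green cube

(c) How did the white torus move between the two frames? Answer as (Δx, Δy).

(2.4, -0.2)

The white torus started near (4.1, 1.8) and ended near (6.5, 1.6).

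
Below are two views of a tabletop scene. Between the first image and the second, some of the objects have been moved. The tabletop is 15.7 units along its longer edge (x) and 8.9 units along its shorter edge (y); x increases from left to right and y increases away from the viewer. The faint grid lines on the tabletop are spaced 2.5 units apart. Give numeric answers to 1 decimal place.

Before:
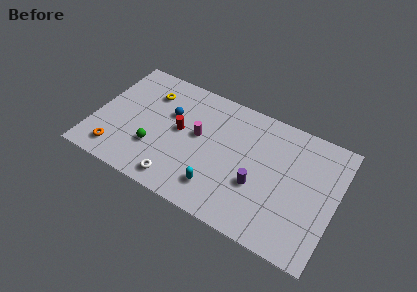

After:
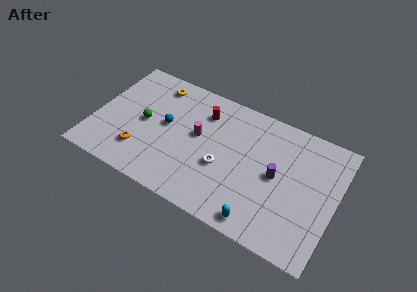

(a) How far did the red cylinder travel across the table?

2.4

From (5.5, 4.8) to (6.8, 6.8), the red cylinder covered √(1.3² + 2.0²) ≈ 2.4 units.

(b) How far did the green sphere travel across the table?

1.8

The green sphere moved from about (4.1, 2.8) to (3.2, 4.4), a distance of √(0.9² + 1.6²) ≈ 1.8.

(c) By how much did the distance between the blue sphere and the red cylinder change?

+1.8

The distance was about 1.2 in the first image and 3.0 in the second, so they moved 1.8 units further apart.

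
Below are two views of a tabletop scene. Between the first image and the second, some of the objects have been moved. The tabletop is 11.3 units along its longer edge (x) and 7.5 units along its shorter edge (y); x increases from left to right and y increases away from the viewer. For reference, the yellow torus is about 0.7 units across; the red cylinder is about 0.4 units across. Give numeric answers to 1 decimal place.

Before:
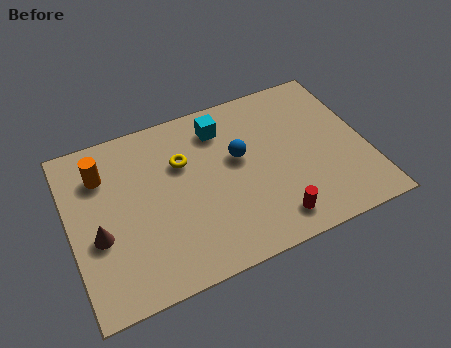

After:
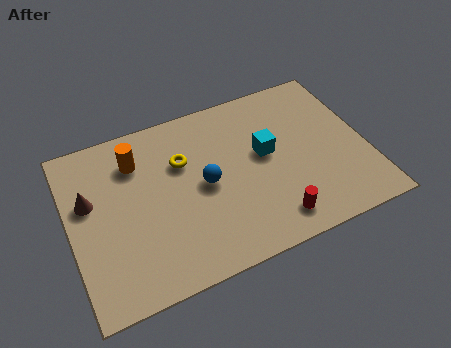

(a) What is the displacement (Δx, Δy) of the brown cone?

(-0.2, 1.6)

From the two frames, the brown cone sits at roughly (1.0, 3.0) before and (0.8, 4.6) after.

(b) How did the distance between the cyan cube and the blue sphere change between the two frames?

+0.8

They were about 1.7 units apart before and 2.5 after — 0.8 units further apart.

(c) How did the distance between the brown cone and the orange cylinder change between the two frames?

-0.4

They were about 2.6 units apart before and 2.2 after — 0.4 units closer together.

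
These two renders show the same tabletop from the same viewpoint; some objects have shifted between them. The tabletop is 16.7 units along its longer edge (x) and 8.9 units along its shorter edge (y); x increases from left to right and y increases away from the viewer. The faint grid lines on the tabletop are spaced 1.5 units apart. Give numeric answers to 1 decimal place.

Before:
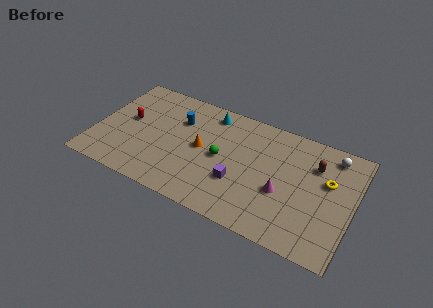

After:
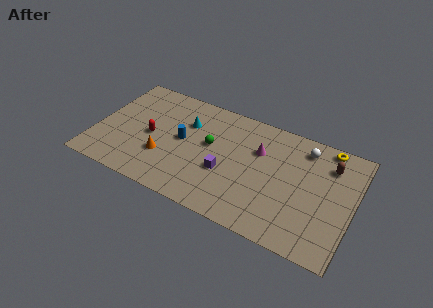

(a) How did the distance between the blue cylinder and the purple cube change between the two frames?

-2.1

They were about 5.4 units apart before and 3.3 after — 2.1 units closer together.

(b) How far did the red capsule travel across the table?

1.7

From (2.0, 4.9) to (3.6, 4.2), the red capsule covered √(1.6² + 0.7²) ≈ 1.7 units.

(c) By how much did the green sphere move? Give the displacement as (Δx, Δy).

(-0.8, 0.7)

The green sphere started near (8.2, 4.4) and ended near (7.4, 5.1).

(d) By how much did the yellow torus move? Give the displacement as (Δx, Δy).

(-0.3, 2.6)

The yellow torus was at about (15.0, 5.5) and moved to about (14.7, 8.1).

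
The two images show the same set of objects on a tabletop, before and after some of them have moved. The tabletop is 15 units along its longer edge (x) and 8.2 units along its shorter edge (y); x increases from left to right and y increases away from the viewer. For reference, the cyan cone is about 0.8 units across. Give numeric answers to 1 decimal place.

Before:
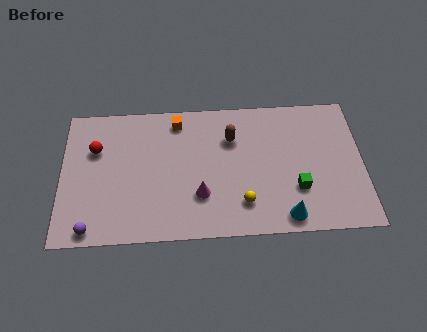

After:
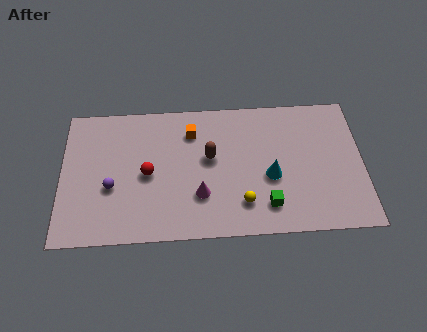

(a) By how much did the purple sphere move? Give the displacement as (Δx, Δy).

(1.0, 2.4)

The purple sphere was at about (1.5, 0.8) and moved to about (2.5, 3.2).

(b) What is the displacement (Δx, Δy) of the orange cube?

(0.7, -0.7)

The orange cube was at about (5.8, 7.0) and moved to about (6.5, 6.3).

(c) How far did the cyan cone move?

2.5

From (11.1, 1.0) to (10.4, 3.4), the cyan cone covered √(0.7² + 2.4²) ≈ 2.5 units.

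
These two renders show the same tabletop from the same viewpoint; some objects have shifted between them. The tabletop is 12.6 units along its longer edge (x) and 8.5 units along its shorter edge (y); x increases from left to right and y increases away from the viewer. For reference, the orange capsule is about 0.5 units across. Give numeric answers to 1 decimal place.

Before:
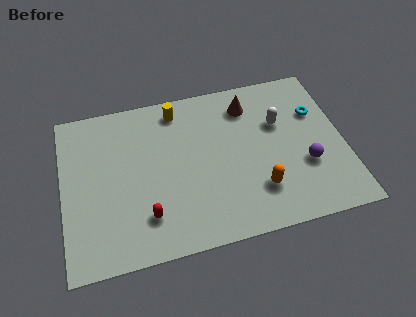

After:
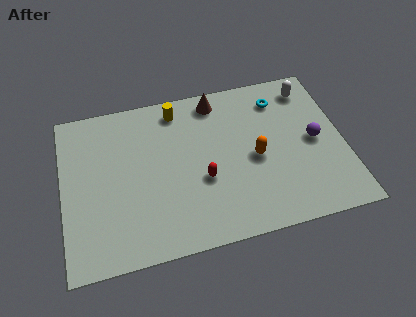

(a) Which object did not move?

the yellow cylinder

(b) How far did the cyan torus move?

1.9

From (11.5, 5.7) to (9.9, 6.8), the cyan torus covered √(1.6² + 1.1²) ≈ 1.9 units.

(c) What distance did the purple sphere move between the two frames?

1.3

The purple sphere moved from about (10.8, 3.0) to (11.3, 4.2), a distance of √(0.5² + 1.2²) ≈ 1.3.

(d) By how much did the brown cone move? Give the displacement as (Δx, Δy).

(-1.4, 0.6)

The brown cone was at about (8.5, 6.8) and moved to about (7.1, 7.4).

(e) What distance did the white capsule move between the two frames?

2.2

The white capsule was near (9.8, 5.5) before and (11.3, 7.1) after, so it travelled √(1.5² + 1.6²) ≈ 2.2 units.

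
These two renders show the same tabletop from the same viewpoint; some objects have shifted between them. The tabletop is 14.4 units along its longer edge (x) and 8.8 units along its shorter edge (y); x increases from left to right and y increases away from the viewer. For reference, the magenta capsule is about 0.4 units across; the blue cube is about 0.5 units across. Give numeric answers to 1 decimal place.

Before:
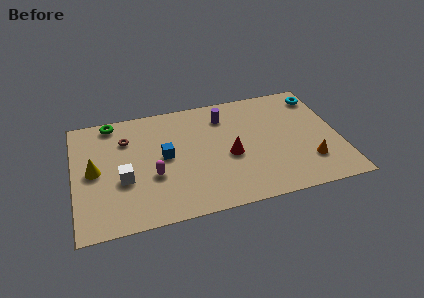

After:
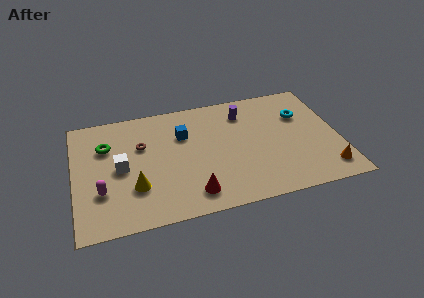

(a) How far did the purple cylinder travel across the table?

1.1

The purple cylinder was near (8.3, 6.9) before and (9.4, 6.9) after, so it travelled √(1.1² + 0.0²) ≈ 1.1 units.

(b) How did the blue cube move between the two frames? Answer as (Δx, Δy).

(1.1, 1.4)

The blue cube was at about (4.9, 4.6) and moved to about (6.0, 6.0).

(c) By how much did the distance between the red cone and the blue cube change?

+0.9

The distance was about 3.6 in the first image and 4.5 in the second, so they moved 0.9 units further apart.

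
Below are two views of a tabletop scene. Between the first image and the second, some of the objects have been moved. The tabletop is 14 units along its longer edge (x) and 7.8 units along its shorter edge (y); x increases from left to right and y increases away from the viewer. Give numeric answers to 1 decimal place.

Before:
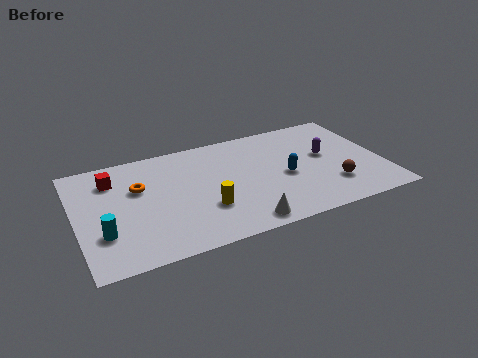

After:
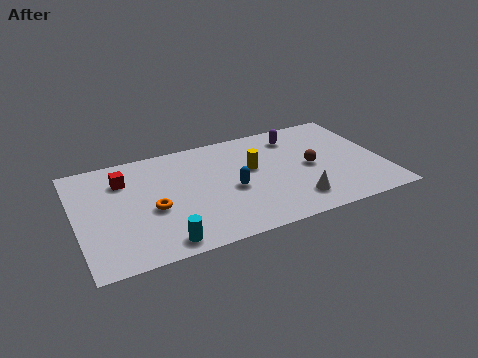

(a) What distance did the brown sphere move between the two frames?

1.9

From (11.5, 2.1) to (10.7, 3.8), the brown sphere covered √(0.8² + 1.7²) ≈ 1.9 units.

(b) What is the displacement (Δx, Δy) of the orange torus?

(0.5, -1.7)

From the two frames, the orange torus sits at roughly (2.9, 5.0) before and (3.4, 3.3) after.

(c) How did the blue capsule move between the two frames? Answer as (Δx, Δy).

(-2.5, -0.1)

The blue capsule started near (9.5, 3.5) and ended near (7.0, 3.4).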